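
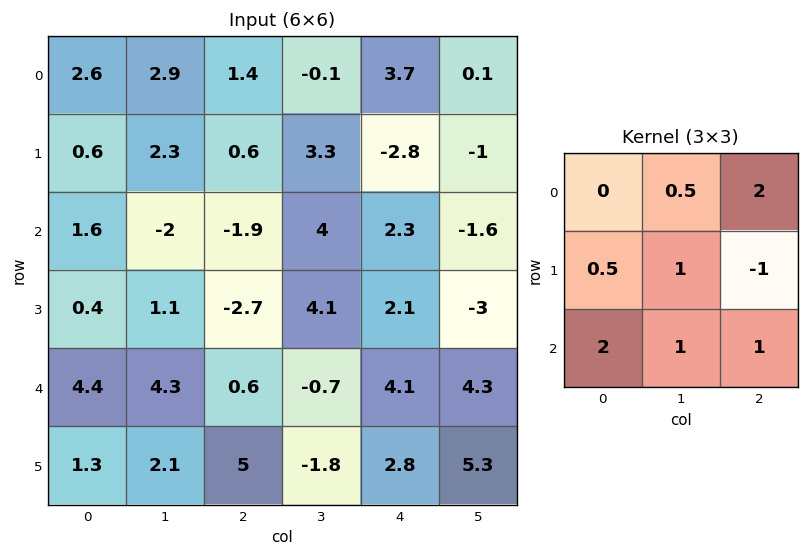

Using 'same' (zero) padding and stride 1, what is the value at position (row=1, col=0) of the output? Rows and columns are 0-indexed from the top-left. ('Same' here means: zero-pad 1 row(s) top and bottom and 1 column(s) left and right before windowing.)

The receptive field on the zero-padded input at this output position is [0 2.6 2.9 / 0 0.6 2.3 / 0 1.6 -2]. Elementwise product with the kernel and sum: 2.6·0.5 + 2.9·2 + 0·0.5 + 0.6·1 + 2.3·-1 + 0·2 + 1.6·1 + -2·1.

5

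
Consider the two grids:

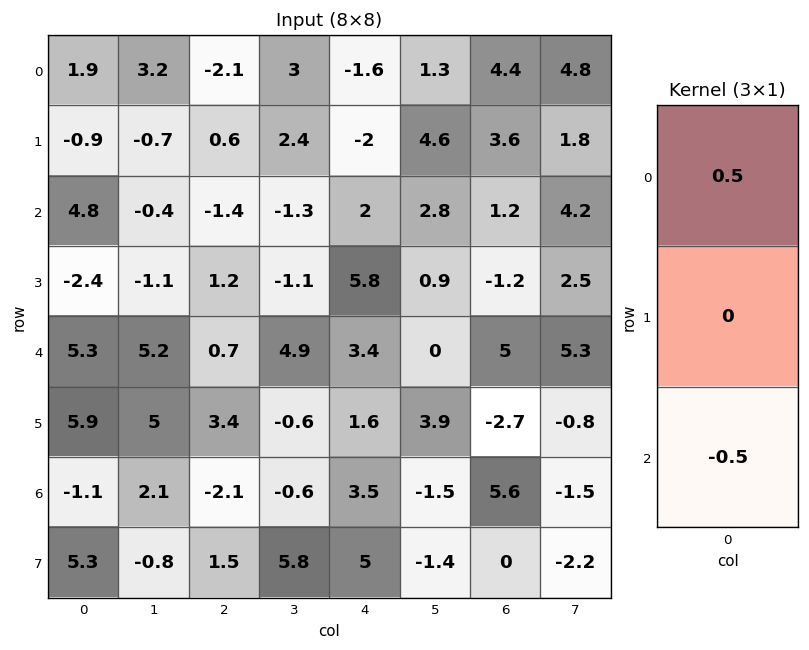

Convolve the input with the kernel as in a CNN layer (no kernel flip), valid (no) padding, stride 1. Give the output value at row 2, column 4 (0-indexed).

-0.7

The receptive field on the input at this output position is [2 / 5.8 / 3.4]. Elementwise product with the kernel and sum: 2·0.5 + 3.4·-0.5.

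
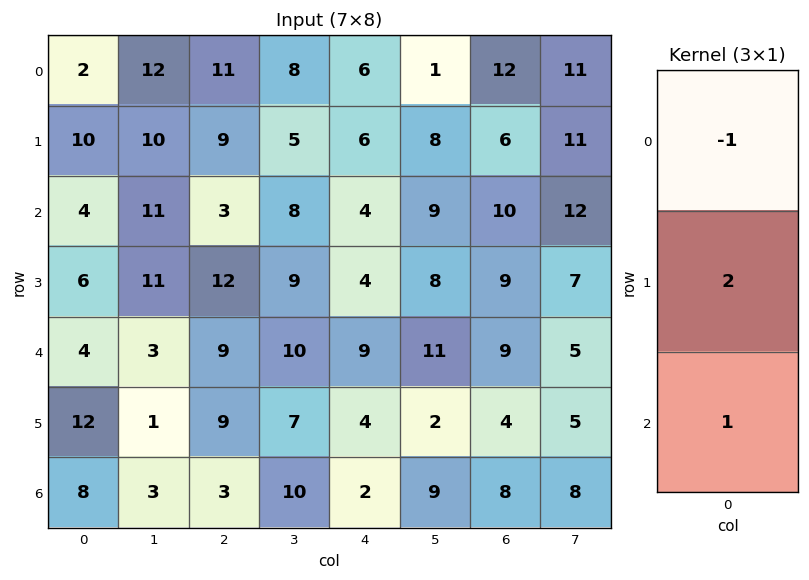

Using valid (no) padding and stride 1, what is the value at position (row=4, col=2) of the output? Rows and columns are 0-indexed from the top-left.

12

The receptive field on the input at this output position is [9 / 9 / 3]. Elementwise product with the kernel and sum: 9·-1 + 9·2 + 3·1.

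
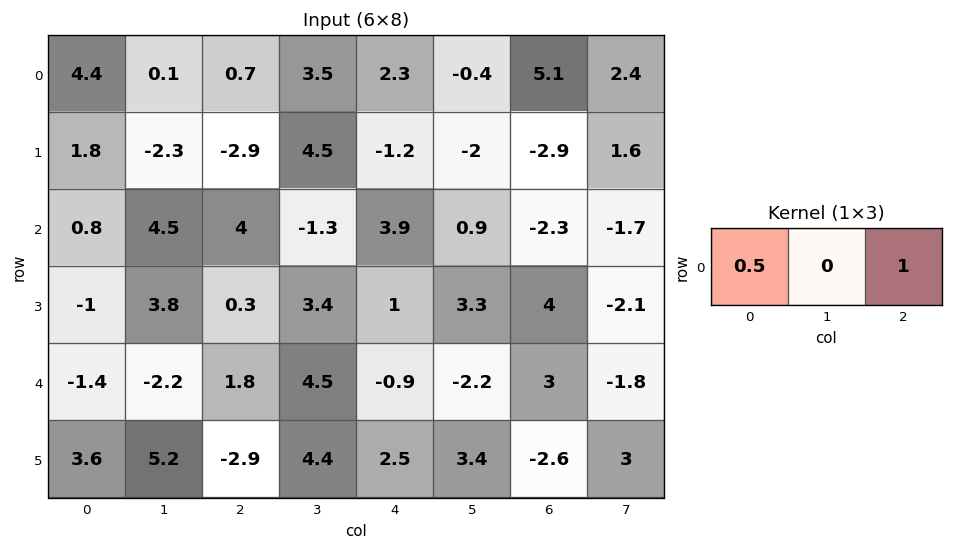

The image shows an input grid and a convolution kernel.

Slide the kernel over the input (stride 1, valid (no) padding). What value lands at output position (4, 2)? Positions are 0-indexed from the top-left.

The receptive field on the input at this output position is [1.8 4.5 -0.9]. Elementwise product with the kernel and sum: 1.8·0.5 + -0.9·1.

0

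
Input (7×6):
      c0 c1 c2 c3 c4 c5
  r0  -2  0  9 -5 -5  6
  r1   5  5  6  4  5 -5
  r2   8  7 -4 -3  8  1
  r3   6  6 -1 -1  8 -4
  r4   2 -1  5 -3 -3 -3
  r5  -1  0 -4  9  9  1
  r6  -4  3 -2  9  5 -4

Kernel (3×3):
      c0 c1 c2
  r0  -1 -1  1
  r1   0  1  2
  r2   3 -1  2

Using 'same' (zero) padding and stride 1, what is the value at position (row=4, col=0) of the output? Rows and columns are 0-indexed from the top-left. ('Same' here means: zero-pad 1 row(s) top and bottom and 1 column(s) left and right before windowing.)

The receptive field on the zero-padded input at this output position is [0 6 6 / 0 2 -1 / 0 -1 0]. Elementwise product with the kernel and sum: 0·-1 + 6·-1 + 6·1 + 2·1 + -1·2 + 0·3 + -1·-1 + 0·2.

1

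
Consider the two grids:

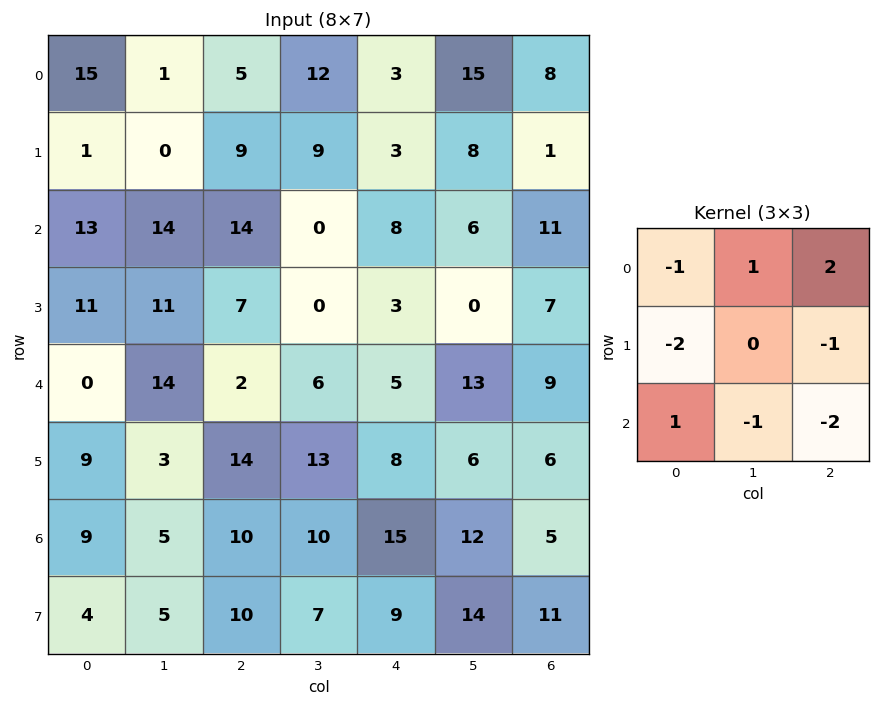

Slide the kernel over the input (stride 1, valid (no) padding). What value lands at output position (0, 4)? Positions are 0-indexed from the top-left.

1

The receptive field on the input at this output position is [3 15 8 / 3 8 1 / 8 6 11]. Elementwise product with the kernel and sum: 3·-1 + 15·1 + 8·2 + 3·-2 + 1·-1 + 8·1 + 6·-1 + 11·-2.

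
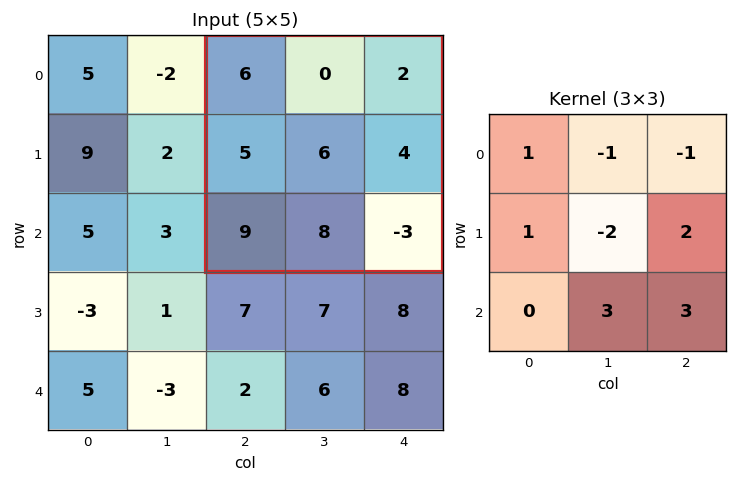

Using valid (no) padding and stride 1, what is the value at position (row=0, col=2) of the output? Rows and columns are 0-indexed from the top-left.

The receptive field on the input at this output position is [6 0 2 / 5 6 4 / 9 8 -3]. Elementwise product with the kernel and sum: 6·1 + 0·-1 + 2·-1 + 5·1 + 6·-2 + 4·2 + 8·3 + -3·3.

20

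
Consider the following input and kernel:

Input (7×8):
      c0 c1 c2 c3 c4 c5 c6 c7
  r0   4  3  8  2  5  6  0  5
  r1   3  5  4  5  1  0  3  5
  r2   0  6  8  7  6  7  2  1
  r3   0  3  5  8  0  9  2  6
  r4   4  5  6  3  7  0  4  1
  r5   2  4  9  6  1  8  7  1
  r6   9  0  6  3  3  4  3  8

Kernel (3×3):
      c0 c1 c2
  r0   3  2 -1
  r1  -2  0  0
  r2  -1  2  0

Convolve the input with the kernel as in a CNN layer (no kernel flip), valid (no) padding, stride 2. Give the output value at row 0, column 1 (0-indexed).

The receptive field on the input at this output position is [8 2 5 / 4 5 1 / 8 7 6]. Elementwise product with the kernel and sum: 8·3 + 2·2 + 5·-1 + 4·-2 + 8·-1 + 7·2.

21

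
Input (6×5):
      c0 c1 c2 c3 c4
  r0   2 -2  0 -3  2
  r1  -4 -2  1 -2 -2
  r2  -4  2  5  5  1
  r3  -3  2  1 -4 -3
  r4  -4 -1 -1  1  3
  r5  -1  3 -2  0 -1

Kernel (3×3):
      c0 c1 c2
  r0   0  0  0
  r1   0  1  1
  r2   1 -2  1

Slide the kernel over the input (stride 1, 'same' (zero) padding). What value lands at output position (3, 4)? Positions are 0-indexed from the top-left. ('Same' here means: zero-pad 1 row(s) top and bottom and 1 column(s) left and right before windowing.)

The receptive field on the zero-padded input at this output position is [5 1 0 / -4 -3 0 / 1 3 0]. Elementwise product with the kernel and sum: -3·1 + 0·1 + 1·1 + 3·-2 + 0·1.

-8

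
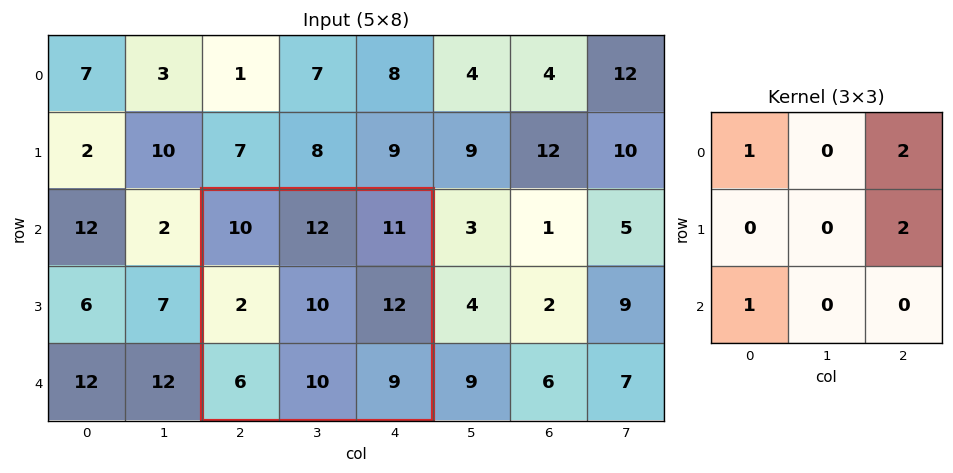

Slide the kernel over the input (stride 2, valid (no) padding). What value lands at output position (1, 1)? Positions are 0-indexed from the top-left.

The receptive field on the input at this output position is [10 12 11 / 2 10 12 / 6 10 9]. Elementwise product with the kernel and sum: 10·1 + 11·2 + 12·2 + 6·1.

62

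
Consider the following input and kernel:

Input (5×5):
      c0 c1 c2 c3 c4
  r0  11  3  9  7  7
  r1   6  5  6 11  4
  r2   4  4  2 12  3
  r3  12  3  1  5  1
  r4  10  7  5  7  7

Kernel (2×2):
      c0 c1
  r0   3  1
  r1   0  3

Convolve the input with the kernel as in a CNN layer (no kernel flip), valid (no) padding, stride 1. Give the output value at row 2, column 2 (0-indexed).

The receptive field on the input at this output position is [2 12 / 1 5]. Elementwise product with the kernel and sum: 2·3 + 12·1 + 5·3.

33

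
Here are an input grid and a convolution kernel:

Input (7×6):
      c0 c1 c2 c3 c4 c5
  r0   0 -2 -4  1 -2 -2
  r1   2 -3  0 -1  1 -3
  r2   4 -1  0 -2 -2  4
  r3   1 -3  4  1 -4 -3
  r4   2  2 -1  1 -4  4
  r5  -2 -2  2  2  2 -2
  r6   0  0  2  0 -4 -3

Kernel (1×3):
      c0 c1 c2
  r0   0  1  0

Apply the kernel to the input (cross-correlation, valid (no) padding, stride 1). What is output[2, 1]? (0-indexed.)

The receptive field on the input at this output position is [-1 0 -2]. Elementwise product with the kernel and sum: 0·1.

0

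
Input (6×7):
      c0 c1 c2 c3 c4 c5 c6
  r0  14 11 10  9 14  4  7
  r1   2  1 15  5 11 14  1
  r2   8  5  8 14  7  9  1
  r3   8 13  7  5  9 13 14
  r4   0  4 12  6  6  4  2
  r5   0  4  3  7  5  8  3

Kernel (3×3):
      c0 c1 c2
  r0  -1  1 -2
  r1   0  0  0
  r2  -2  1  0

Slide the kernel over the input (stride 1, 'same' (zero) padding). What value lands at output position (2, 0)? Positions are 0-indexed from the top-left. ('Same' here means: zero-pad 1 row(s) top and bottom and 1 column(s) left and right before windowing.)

8

The receptive field on the zero-padded input at this output position is [0 2 1 / 0 8 5 / 0 8 13]. Elementwise product with the kernel and sum: 0·-1 + 2·1 + 1·-2 + 0·-2 + 8·1.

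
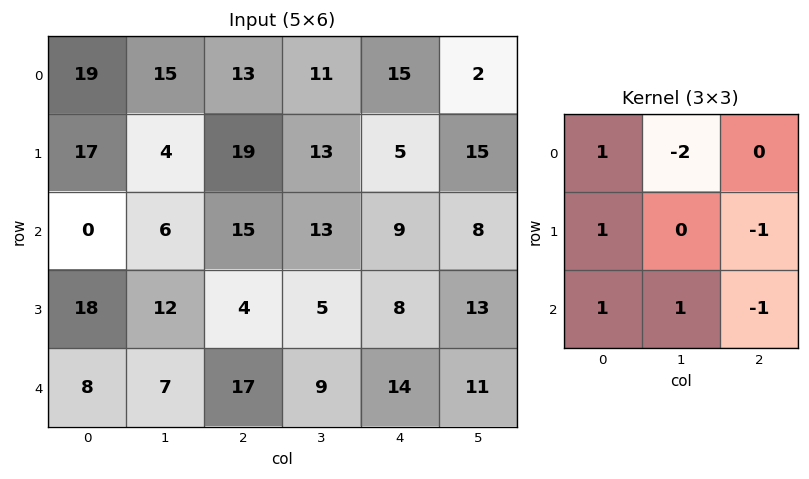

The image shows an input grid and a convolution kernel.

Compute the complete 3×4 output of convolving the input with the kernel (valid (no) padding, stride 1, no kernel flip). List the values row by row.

-22 -12 24 -7
20 -30 0 8
0 -2 -3 -1

Output[0,0]: The receptive field on the input at this output position is [19 15 13 / 17 4 19 / 0 6 15]. Elementwise product with the kernel and sum: 19·1 + 15·-2 + 17·1 + 19·-1 + 0·1 + 6·1 + 15·-1.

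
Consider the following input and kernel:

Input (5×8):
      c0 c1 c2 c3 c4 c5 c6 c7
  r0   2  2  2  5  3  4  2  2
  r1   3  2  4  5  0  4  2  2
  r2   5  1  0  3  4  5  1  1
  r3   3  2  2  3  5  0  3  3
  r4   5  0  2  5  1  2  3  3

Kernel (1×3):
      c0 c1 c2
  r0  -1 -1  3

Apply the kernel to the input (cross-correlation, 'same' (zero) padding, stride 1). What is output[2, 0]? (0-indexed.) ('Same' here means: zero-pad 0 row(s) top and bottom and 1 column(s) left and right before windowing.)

The receptive field on the zero-padded input at this output position is [0 5 1]. Elementwise product with the kernel and sum: 0·-1 + 5·-1 + 1·3.

-2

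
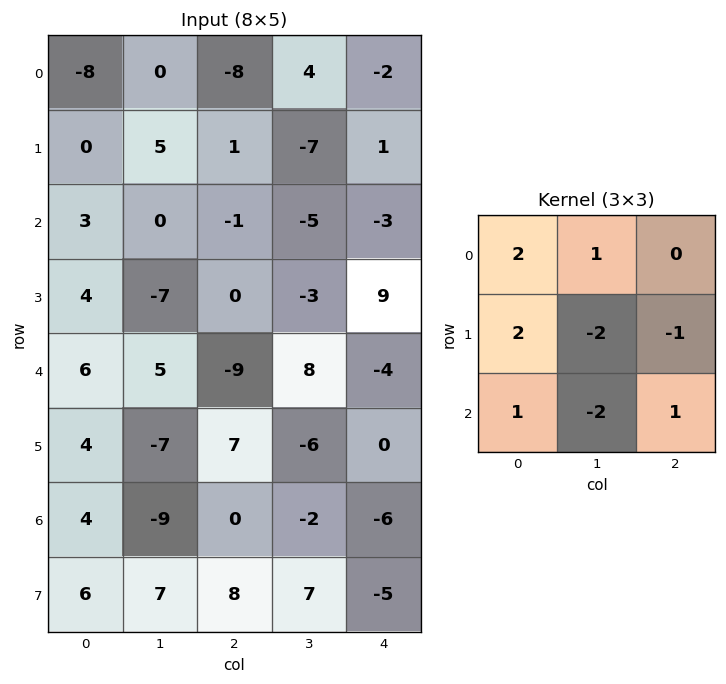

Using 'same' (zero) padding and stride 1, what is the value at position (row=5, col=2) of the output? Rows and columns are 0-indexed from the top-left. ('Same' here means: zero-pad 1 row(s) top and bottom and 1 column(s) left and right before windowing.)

The receptive field on the zero-padded input at this output position is [5 -9 8 / -7 7 -6 / -9 0 -2]. Elementwise product with the kernel and sum: 5·2 + -9·1 + -7·2 + 7·-2 + -6·-1 + -9·1 + 0·-2 + -2·1.

-32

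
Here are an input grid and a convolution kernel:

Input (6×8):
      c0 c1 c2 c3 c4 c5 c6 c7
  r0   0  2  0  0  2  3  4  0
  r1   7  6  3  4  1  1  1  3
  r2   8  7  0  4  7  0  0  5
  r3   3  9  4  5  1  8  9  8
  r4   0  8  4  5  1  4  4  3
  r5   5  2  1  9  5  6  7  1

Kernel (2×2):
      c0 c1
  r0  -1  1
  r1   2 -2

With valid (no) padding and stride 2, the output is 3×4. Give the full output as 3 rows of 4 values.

Output[0,0]: The receptive field on the input at this output position is [0 2 / 7 6]. Elementwise product with the kernel and sum: 0·-1 + 2·1 + 7·2 + 6·-2.

4 -2 1 -8
-13 2 -21 7
14 -15 1 11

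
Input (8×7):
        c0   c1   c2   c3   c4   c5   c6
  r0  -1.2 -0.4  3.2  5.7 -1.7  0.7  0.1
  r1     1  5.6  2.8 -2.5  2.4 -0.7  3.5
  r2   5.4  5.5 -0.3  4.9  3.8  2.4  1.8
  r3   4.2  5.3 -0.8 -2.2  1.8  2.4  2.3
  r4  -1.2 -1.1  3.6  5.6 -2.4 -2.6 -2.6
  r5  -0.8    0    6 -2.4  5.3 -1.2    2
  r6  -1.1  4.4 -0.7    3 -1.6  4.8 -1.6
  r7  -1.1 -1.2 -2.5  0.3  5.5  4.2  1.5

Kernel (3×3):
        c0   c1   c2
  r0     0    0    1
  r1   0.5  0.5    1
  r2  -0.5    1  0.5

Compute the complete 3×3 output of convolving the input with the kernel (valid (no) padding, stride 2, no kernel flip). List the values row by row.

11.95 7.8 5.85
4.95 6.7 3.5
13.8 7.25 6.25

Output[0,0]: The receptive field on the input at this output position is [-1.2 -0.4 3.2 / 1 5.6 2.8 / 5.4 5.5 -0.3]. Elementwise product with the kernel and sum: 3.2·1 + 1·0.5 + 5.6·0.5 + 2.8·1 + 5.4·-0.5 + 5.5·1 + -0.3·0.5.
Output[0,1]: The receptive field on the input at this output position is [3.2 5.7 -1.7 / 2.8 -2.5 2.4 / -0.3 4.9 3.8]. Elementwise product with the kernel and sum: -1.7·1 + 2.8·0.5 + -2.5·0.5 + 2.4·1 + -0.3·-0.5 + 4.9·1 + 3.8·0.5.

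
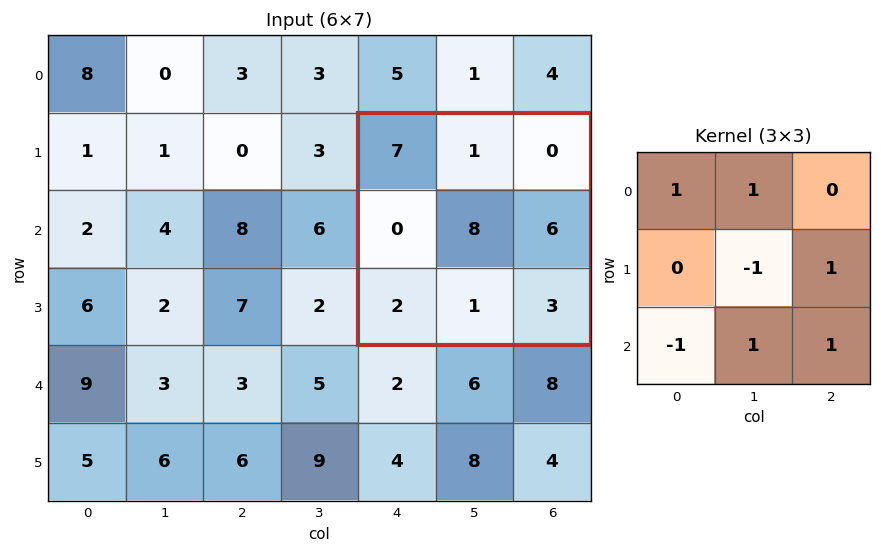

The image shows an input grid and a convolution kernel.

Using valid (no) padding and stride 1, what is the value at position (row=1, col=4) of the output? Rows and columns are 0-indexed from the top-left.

8

The receptive field on the input at this output position is [7 1 0 / 0 8 6 / 2 1 3]. Elementwise product with the kernel and sum: 7·1 + 1·1 + 8·-1 + 6·1 + 2·-1 + 1·1 + 3·1.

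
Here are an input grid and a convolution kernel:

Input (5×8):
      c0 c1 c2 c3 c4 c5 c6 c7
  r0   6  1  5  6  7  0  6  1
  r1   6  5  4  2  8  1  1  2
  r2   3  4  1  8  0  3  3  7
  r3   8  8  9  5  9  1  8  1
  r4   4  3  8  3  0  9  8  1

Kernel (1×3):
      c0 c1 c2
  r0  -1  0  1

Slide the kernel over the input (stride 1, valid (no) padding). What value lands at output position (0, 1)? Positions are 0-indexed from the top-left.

5

The receptive field on the input at this output position is [1 5 6]. Elementwise product with the kernel and sum: 1·-1 + 6·1.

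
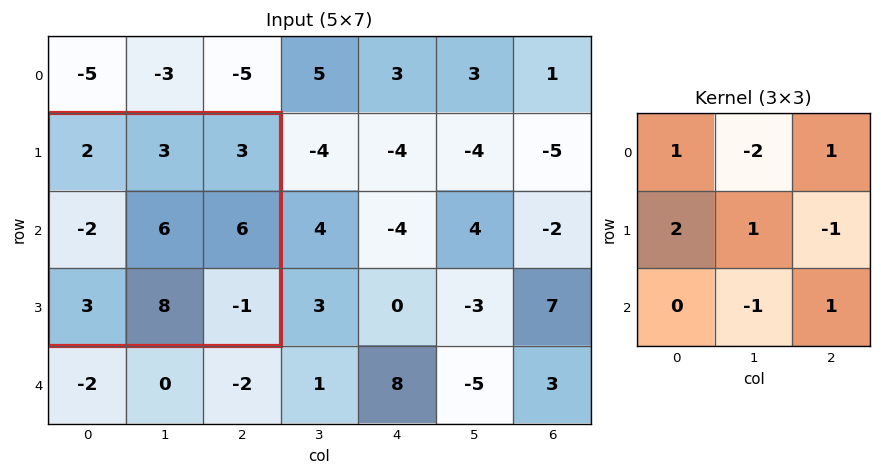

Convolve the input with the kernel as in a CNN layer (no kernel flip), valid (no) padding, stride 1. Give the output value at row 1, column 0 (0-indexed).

-14

The receptive field on the input at this output position is [2 3 3 / -2 6 6 / 3 8 -1]. Elementwise product with the kernel and sum: 2·1 + 3·-2 + 3·1 + -2·2 + 6·1 + 6·-1 + 8·-1 + -1·1.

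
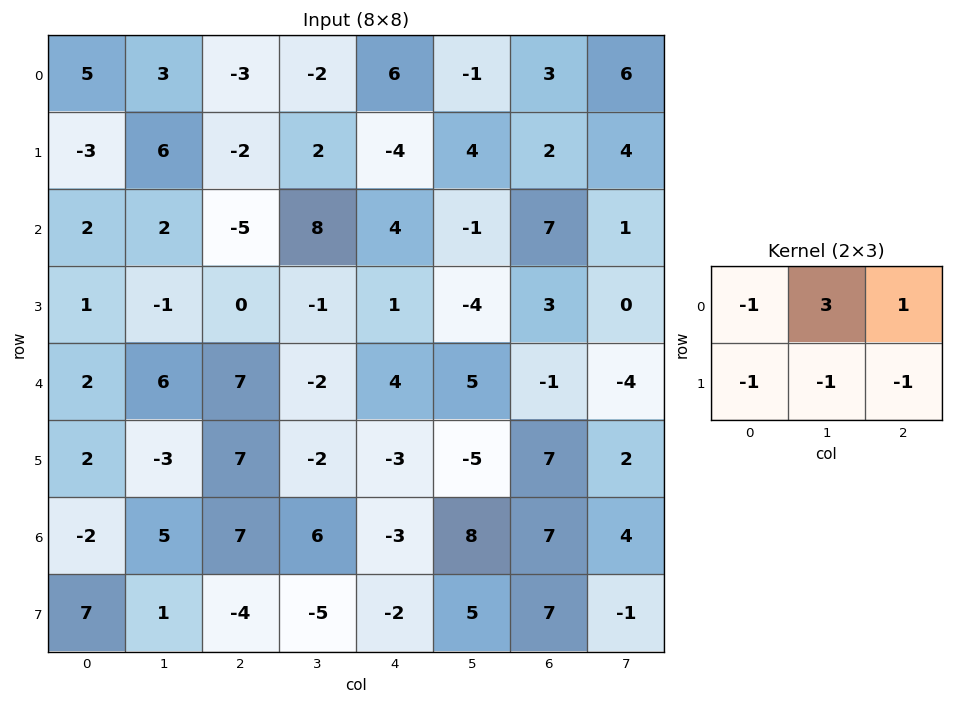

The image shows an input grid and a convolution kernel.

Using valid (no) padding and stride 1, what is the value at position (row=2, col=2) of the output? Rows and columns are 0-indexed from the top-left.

The receptive field on the input at this output position is [-5 8 4 / 0 -1 1]. Elementwise product with the kernel and sum: -5·-1 + 8·3 + 4·1 + 0·-1 + -1·-1 + 1·-1.

33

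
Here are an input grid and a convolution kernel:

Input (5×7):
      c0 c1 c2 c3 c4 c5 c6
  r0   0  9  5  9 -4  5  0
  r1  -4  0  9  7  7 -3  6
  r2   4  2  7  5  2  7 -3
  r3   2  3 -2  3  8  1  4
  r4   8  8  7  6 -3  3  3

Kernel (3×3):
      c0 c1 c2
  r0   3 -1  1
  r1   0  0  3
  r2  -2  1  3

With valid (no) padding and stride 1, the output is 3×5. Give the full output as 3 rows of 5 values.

38 70 20 40 -5
11 14 64 37 18
24 22 25 17 26

Output[0,0]: The receptive field on the input at this output position is [0 9 5 / -4 0 9 / 4 2 7]. Elementwise product with the kernel and sum: 0·3 + 9·-1 + 5·1 + 9·3 + 4·-2 + 2·1 + 7·3.
Output[0,1]: The receptive field on the input at this output position is [9 5 9 / 0 9 7 / 2 7 5]. Elementwise product with the kernel and sum: 9·3 + 5·-1 + 9·1 + 7·3 + 2·-2 + 7·1 + 5·3.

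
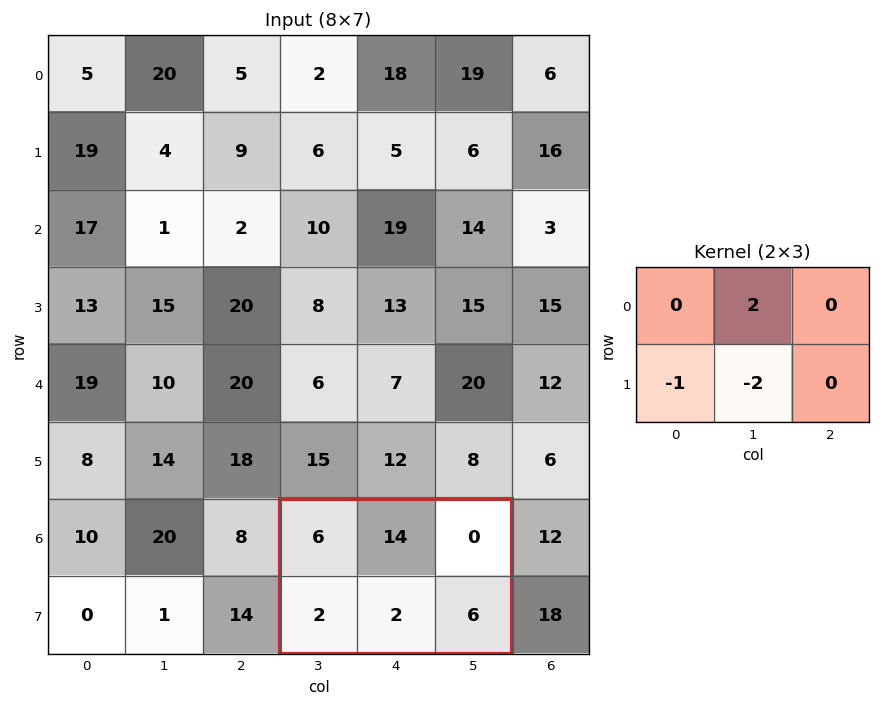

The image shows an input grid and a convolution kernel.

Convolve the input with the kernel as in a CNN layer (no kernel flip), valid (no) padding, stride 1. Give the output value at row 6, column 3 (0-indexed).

The receptive field on the input at this output position is [6 14 0 / 2 2 6]. Elementwise product with the kernel and sum: 14·2 + 2·-1 + 2·-2.

22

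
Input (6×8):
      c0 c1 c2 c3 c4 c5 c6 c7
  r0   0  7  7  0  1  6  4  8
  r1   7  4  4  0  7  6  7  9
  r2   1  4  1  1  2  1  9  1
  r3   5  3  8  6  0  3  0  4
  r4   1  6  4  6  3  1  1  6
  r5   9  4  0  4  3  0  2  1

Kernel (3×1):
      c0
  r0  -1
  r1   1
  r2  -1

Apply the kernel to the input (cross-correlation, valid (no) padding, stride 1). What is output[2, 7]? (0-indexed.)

-3

The receptive field on the input at this output position is [1 / 4 / 6]. Elementwise product with the kernel and sum: 1·-1 + 4·1 + 6·-1.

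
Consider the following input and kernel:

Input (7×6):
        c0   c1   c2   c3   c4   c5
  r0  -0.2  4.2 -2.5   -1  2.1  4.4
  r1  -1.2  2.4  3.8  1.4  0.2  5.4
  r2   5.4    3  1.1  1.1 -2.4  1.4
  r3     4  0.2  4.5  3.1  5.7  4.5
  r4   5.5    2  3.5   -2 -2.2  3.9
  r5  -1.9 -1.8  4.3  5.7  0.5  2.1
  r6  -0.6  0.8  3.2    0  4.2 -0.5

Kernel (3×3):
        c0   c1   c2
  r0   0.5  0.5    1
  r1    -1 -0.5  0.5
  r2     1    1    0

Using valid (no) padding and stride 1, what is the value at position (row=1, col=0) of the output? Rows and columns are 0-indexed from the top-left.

2.25

The receptive field on the input at this output position is [-1.2 2.4 3.8 / 5.4 3 1.1 / 4 0.2 4.5]. Elementwise product with the kernel and sum: -1.2·0.5 + 2.4·0.5 + 3.8·1 + 5.4·-1 + 3·-0.5 + 1.1·0.5 + 4·1 + 0.2·1.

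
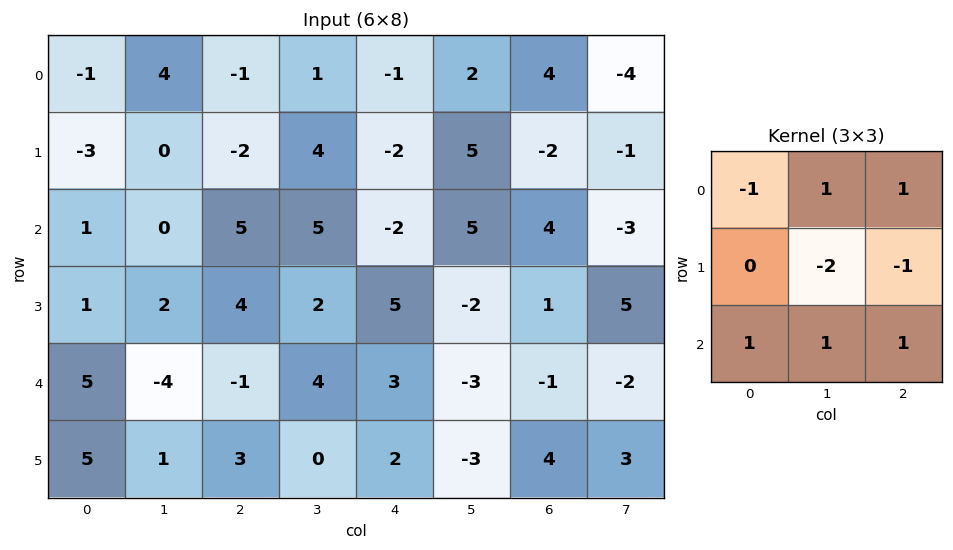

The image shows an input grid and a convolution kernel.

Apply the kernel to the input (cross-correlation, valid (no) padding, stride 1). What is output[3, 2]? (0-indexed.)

The receptive field on the input at this output position is [4 2 5 / -1 4 3 / 3 0 2]. Elementwise product with the kernel and sum: 4·-1 + 2·1 + 5·1 + 4·-2 + 3·-1 + 3·1 + 0·1 + 2·1.

-3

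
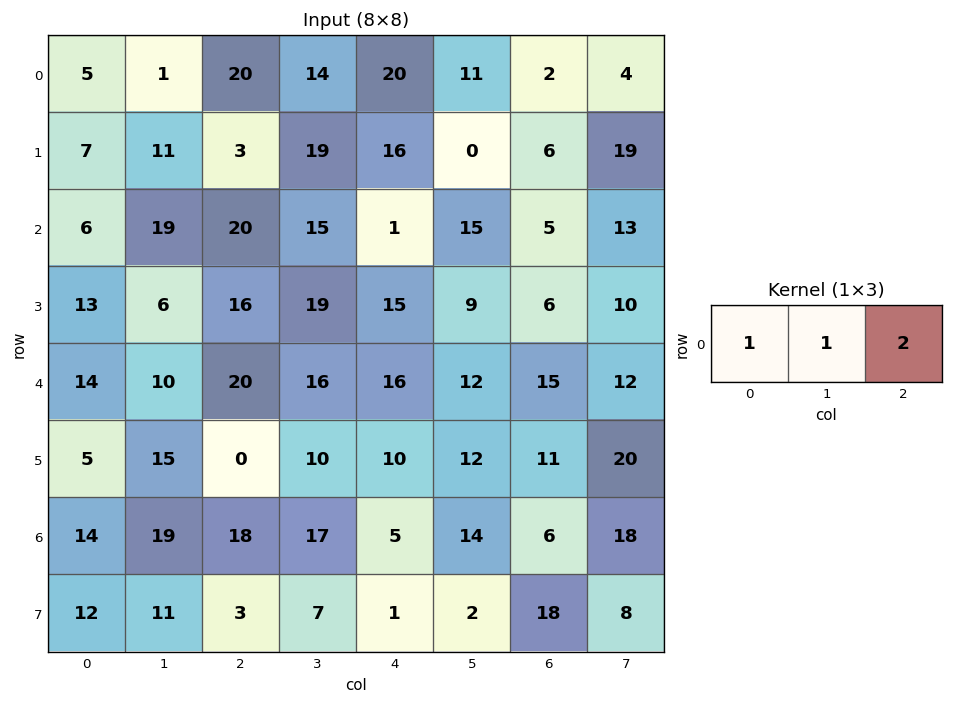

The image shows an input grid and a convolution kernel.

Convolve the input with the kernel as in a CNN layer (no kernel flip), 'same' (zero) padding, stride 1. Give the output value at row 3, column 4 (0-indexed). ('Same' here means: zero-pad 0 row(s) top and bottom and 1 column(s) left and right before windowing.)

The receptive field on the zero-padded input at this output position is [19 15 9]. Elementwise product with the kernel and sum: 19·1 + 15·1 + 9·2.

52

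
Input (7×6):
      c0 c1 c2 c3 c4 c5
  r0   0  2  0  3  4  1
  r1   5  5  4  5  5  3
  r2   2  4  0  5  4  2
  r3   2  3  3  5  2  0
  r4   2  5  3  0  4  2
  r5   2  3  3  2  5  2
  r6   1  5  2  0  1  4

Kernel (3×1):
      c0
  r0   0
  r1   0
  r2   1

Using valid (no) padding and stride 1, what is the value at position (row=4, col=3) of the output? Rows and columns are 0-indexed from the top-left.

0

The receptive field on the input at this output position is [0 / 2 / 0]. Elementwise product with the kernel and sum: 0·1.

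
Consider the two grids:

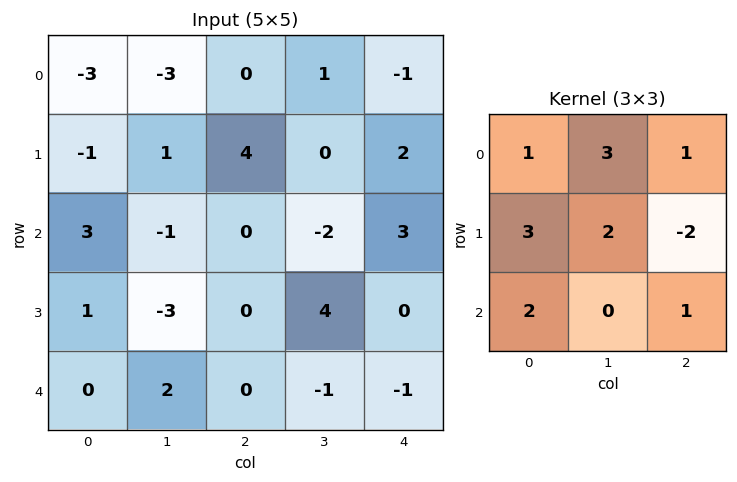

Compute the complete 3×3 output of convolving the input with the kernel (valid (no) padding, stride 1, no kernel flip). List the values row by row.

-15 5 13
15 12 -4
-3 -17 4

Output[0,0]: The receptive field on the input at this output position is [-3 -3 0 / -1 1 4 / 3 -1 0]. Elementwise product with the kernel and sum: -3·1 + -3·3 + 0·1 + -1·3 + 1·2 + 4·-2 + 3·2 + 0·1.
Output[0,1]: The receptive field on the input at this output position is [-3 0 1 / 1 4 0 / -1 0 -2]. Elementwise product with the kernel and sum: -3·1 + 0·3 + 1·1 + 1·3 + 4·2 + 0·-2 + -1·2 + -2·1.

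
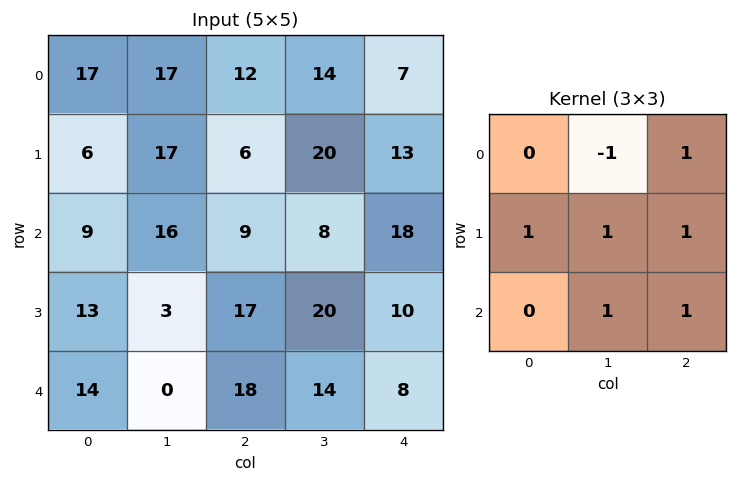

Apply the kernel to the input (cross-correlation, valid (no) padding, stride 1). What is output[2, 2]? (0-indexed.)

79

The receptive field on the input at this output position is [9 8 18 / 17 20 10 / 18 14 8]. Elementwise product with the kernel and sum: 8·-1 + 18·1 + 17·1 + 20·1 + 10·1 + 14·1 + 8·1.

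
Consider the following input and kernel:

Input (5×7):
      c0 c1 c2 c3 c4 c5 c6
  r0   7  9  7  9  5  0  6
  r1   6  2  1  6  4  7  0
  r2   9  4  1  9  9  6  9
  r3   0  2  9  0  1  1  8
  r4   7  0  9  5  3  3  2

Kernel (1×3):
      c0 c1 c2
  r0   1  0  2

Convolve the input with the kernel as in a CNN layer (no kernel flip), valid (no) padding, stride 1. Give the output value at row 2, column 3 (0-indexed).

21

The receptive field on the input at this output position is [9 9 6]. Elementwise product with the kernel and sum: 9·1 + 6·2.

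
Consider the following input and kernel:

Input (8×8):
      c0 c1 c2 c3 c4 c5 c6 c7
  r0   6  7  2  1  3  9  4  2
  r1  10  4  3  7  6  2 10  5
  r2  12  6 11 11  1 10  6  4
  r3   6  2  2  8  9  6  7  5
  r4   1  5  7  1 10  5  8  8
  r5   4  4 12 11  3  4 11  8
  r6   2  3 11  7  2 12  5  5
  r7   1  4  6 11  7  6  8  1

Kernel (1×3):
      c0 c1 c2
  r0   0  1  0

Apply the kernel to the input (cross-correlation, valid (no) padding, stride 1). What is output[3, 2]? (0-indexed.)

8

The receptive field on the input at this output position is [2 8 9]. Elementwise product with the kernel and sum: 8·1.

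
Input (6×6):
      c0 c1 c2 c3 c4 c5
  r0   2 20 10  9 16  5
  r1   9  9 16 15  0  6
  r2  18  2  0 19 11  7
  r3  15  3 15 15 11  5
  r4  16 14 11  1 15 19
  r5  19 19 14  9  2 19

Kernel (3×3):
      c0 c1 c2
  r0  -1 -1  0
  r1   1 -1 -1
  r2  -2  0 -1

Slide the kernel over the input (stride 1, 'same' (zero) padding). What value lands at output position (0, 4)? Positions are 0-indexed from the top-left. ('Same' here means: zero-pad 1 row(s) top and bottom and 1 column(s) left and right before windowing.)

The receptive field on the zero-padded input at this output position is [0 0 0 / 9 16 5 / 15 0 6]. Elementwise product with the kernel and sum: 0·-1 + 0·-1 + 9·1 + 16·-1 + 5·-1 + 15·-2 + 6·-1.

-48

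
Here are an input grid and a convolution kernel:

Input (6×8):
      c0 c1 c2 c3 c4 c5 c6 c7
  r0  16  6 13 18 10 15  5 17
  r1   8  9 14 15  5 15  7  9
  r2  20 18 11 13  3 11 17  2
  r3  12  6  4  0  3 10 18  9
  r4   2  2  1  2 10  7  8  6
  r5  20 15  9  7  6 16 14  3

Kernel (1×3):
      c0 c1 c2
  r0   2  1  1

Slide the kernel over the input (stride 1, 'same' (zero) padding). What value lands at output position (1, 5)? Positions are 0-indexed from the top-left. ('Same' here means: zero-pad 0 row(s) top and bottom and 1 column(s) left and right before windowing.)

The receptive field on the zero-padded input at this output position is [5 15 7]. Elementwise product with the kernel and sum: 5·2 + 15·1 + 7·1.

32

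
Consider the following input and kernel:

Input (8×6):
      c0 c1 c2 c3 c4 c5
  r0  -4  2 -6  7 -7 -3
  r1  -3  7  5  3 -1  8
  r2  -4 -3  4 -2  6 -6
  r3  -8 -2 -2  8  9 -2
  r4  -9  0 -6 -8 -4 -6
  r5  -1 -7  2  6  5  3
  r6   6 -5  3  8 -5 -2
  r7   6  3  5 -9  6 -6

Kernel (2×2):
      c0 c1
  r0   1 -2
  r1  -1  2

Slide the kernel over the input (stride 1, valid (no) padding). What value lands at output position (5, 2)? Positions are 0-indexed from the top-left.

The receptive field on the input at this output position is [2 6 / 3 8]. Elementwise product with the kernel and sum: 2·1 + 6·-2 + 3·-1 + 8·2.

3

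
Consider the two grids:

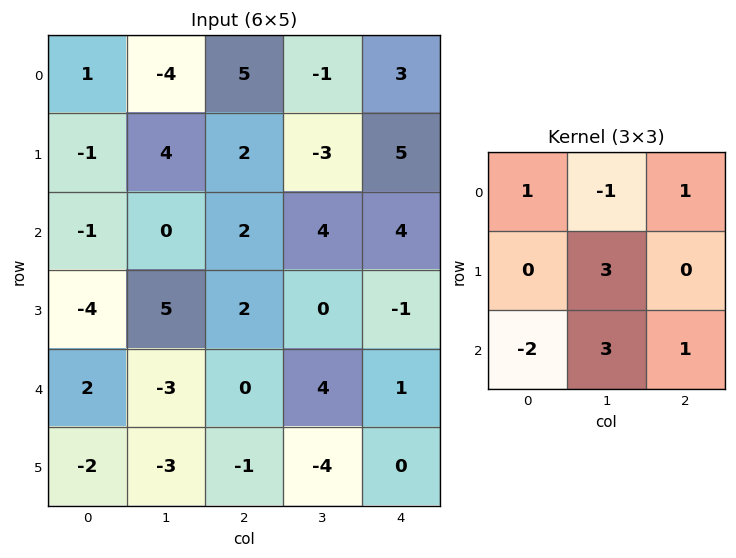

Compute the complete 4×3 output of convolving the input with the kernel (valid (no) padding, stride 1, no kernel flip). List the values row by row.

Output[0,0]: The receptive field on the input at this output position is [1 -4 5 / -1 4 2 / -1 0 2]. Elementwise product with the kernel and sum: 1·1 + -4·-1 + 5·1 + 4·3 + -1·-2 + 0·3 + 2·1.

26 6 12
22 1 17
3 18 15
-22 2 3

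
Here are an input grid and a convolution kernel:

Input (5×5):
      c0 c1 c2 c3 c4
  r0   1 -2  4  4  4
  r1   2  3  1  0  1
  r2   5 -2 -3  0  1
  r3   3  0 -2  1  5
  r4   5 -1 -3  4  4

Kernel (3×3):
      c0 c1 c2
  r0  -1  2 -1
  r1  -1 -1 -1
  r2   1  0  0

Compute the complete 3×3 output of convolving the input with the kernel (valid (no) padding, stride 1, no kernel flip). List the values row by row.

Output[0,0]: The receptive field on the input at this output position is [1 -2 4 / 2 3 1 / 5 -2 -3]. Elementwise product with the kernel and sum: 1·-1 + -2·2 + 4·-1 + 2·-1 + 3·-1 + 1·-1 + 5·1.
Output[0,1]: The receptive field on the input at this output position is [-2 4 4 / 3 1 0 / -2 -3 0]. Elementwise product with the kernel and sum: -2·-1 + 4·2 + 4·-1 + 3·-1 + 1·-1 + 0·-1 + -2·1.

-10 0 -5
6 4 -2
-2 -4 -5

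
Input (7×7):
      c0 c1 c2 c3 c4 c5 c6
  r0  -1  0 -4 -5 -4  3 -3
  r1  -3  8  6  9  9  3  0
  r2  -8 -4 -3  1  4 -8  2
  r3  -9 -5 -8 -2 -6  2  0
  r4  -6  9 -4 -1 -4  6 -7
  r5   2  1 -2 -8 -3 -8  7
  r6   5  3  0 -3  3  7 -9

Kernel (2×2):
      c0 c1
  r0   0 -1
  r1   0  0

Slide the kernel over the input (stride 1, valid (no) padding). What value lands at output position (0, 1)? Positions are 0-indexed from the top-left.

The receptive field on the input at this output position is [0 -4 / 8 6]. Elementwise product with the kernel and sum: -4·-1.

4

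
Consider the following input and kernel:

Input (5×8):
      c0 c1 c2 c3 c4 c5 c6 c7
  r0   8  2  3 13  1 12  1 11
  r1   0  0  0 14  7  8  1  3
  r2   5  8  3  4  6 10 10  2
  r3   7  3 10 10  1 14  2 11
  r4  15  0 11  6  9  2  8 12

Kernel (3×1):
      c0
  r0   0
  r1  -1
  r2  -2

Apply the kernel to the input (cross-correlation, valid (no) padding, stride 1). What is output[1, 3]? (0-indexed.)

-24

The receptive field on the input at this output position is [14 / 4 / 10]. Elementwise product with the kernel and sum: 4·-1 + 10·-2.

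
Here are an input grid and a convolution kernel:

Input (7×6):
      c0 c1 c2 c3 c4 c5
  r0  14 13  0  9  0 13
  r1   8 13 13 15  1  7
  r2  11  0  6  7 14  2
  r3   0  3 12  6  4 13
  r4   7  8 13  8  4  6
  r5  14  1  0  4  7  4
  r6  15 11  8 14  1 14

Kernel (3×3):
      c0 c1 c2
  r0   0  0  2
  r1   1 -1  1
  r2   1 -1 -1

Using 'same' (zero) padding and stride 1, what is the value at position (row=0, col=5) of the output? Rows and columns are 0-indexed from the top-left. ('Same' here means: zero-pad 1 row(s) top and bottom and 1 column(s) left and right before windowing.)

The receptive field on the zero-padded input at this output position is [0 0 0 / 0 13 0 / 1 7 0]. Elementwise product with the kernel and sum: 0·2 + 0·1 + 13·-1 + 0·1 + 1·1 + 7·-1 + 0·-1.

-19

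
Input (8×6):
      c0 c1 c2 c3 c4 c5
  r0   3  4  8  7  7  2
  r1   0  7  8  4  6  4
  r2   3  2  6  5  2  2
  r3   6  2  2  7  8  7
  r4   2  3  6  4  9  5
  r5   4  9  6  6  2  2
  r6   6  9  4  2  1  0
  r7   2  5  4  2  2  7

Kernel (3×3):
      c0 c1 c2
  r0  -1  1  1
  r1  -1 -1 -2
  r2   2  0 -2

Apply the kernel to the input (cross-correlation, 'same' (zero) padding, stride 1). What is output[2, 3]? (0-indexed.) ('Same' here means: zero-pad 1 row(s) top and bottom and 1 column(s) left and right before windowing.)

-25

The receptive field on the zero-padded input at this output position is [8 4 6 / 6 5 2 / 2 7 8]. Elementwise product with the kernel and sum: 8·-1 + 4·1 + 6·1 + 6·-1 + 5·-1 + 2·-2 + 2·2 + 8·-2.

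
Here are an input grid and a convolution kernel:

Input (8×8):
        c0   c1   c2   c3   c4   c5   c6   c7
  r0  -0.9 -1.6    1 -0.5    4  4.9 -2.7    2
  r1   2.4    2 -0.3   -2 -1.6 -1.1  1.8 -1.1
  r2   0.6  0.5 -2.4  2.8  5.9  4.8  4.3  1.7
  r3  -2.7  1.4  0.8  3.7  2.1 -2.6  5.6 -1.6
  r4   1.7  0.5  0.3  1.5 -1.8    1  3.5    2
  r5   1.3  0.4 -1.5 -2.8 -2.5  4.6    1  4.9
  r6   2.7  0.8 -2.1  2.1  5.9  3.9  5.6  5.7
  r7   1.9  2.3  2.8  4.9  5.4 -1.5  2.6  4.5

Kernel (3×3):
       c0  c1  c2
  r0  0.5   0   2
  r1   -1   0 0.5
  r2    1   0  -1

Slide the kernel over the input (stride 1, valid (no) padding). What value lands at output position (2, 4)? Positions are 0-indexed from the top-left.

6.95

The receptive field on the input at this output position is [5.9 4.8 4.3 / 2.1 -2.6 5.6 / -1.8 1 3.5]. Elementwise product with the kernel and sum: 5.9·0.5 + 4.3·2 + 2.1·-1 + 5.6·0.5 + -1.8·1 + 3.5·-1.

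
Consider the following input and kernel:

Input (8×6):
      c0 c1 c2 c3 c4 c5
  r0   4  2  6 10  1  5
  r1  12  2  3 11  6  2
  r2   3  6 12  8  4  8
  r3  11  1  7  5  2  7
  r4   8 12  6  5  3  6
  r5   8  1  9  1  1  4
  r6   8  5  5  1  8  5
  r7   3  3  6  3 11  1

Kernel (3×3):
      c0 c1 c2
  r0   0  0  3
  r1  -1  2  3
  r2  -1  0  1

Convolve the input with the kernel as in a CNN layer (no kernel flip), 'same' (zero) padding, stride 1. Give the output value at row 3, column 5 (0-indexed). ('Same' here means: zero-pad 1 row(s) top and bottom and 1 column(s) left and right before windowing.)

9

The receptive field on the zero-padded input at this output position is [4 8 0 / 2 7 0 / 3 6 0]. Elementwise product with the kernel and sum: 0·3 + 2·-1 + 7·2 + 0·3 + 3·-1 + 0·1.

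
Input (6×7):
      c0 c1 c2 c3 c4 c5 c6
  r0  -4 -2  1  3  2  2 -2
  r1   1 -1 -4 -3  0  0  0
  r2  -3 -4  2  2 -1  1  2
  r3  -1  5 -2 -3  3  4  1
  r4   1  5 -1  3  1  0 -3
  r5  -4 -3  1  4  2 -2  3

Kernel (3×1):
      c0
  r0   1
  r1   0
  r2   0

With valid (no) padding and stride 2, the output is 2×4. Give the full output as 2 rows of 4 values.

Output[0,0]: The receptive field on the input at this output position is [-4 / 1 / -3]. Elementwise product with the kernel and sum: -4·1.
Output[0,1]: The receptive field on the input at this output position is [1 / -4 / 2]. Elementwise product with the kernel and sum: 1·1.

-4 1 2 -2
-3 2 -1 2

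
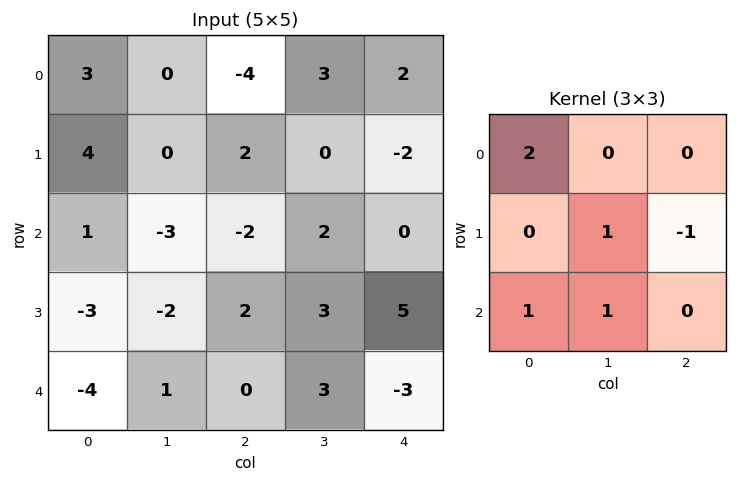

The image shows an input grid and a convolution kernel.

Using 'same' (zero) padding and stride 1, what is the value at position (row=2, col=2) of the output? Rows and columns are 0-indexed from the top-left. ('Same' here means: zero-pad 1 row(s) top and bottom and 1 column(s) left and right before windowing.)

The receptive field on the zero-padded input at this output position is [0 2 0 / -3 -2 2 / -2 2 3]. Elementwise product with the kernel and sum: 0·2 + -2·1 + 2·-1 + -2·1 + 2·1.

-4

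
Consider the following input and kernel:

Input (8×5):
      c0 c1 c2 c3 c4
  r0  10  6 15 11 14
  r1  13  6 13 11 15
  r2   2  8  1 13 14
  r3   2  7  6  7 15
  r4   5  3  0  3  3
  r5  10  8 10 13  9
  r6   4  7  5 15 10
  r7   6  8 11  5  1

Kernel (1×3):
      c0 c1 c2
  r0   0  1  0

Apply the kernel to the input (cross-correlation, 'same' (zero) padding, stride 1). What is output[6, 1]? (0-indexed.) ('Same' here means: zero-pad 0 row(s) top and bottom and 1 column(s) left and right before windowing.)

7

The receptive field on the zero-padded input at this output position is [4 7 5]. Elementwise product with the kernel and sum: 7·1.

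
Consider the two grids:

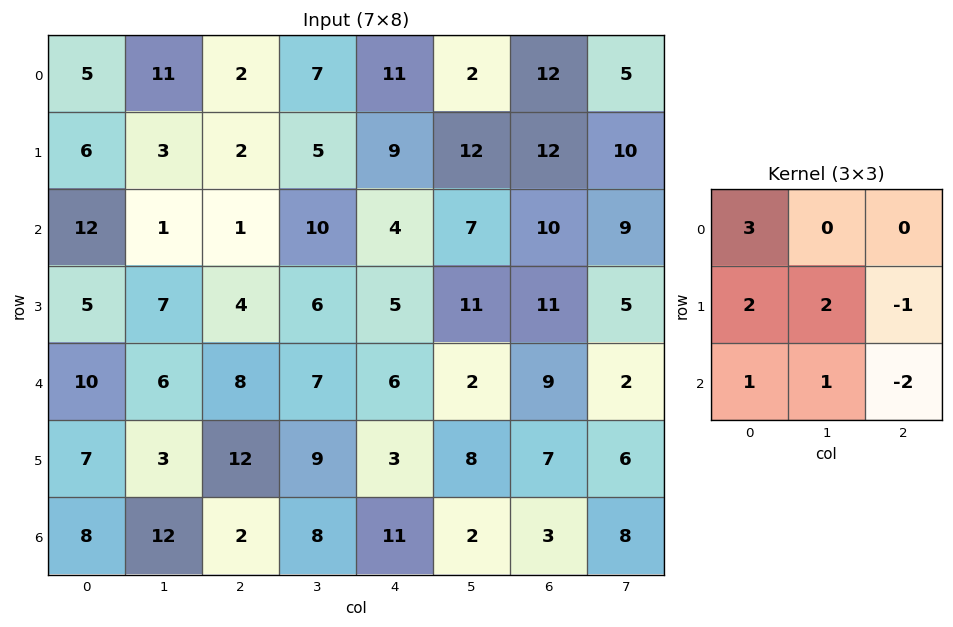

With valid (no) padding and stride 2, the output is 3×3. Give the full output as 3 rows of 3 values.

Output[0,0]: The receptive field on the input at this output position is [5 11 2 / 6 3 2 / 12 1 1]. Elementwise product with the kernel and sum: 5·3 + 6·2 + 3·2 + 2·-1 + 12·1 + 1·1 + 1·-2.

42 14 54
56 21 23
54 51 40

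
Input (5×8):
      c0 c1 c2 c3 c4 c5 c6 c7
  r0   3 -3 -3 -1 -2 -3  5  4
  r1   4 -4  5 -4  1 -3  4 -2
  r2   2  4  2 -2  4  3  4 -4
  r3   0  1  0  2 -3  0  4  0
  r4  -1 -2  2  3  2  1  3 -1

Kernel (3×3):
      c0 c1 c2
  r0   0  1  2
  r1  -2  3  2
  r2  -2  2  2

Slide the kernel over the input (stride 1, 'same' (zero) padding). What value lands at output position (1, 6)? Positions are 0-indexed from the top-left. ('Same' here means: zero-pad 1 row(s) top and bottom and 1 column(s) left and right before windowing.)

21

The receptive field on the zero-padded input at this output position is [-3 5 4 / -3 4 -2 / 3 4 -4]. Elementwise product with the kernel and sum: 5·1 + 4·2 + -3·-2 + 4·3 + -2·2 + 3·-2 + 4·2 + -4·2.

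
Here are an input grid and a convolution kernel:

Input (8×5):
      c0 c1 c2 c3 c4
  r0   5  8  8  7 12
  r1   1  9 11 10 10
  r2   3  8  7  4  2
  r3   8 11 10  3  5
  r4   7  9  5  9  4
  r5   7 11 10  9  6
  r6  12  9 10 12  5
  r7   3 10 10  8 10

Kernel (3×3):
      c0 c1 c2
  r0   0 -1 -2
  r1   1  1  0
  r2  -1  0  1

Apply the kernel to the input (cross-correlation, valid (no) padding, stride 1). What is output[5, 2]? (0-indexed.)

The receptive field on the input at this output position is [10 9 6 / 10 12 5 / 10 8 10]. Elementwise product with the kernel and sum: 9·-1 + 6·-2 + 10·1 + 12·1 + 10·-1 + 10·1.

1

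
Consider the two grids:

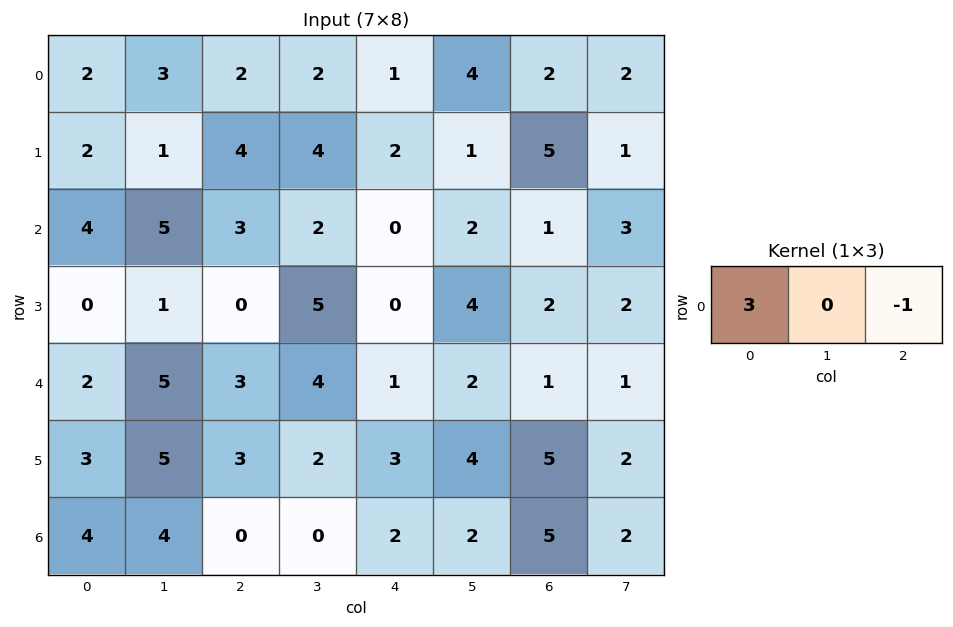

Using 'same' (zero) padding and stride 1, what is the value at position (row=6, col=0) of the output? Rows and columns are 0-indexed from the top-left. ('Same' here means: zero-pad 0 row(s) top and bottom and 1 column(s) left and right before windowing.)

-4

The receptive field on the zero-padded input at this output position is [0 4 4]. Elementwise product with the kernel and sum: 0·3 + 4·-1.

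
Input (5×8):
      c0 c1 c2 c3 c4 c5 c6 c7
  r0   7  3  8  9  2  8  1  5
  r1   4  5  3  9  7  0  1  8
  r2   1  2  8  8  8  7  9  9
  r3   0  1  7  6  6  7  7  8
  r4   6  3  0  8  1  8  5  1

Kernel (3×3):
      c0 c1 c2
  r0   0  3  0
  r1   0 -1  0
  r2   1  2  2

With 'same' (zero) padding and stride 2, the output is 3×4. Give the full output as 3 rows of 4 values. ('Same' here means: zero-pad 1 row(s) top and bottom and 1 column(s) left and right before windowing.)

Output[0,0]: The receptive field on the zero-padded input at this output position is [0 0 0 / 0 7 3 / 0 4 5]. Elementwise product with the kernel and sum: 0·3 + 7·-1 + 0·1 + 4·2 + 5·2.
Output[0,1]: The receptive field on the zero-padded input at this output position is [0 0 0 / 3 8 9 / 5 3 9]. Elementwise product with the kernel and sum: 0·3 + 8·-1 + 5·1 + 3·2 + 9·2.

11 21 21 17
13 28 45 31
-6 21 17 16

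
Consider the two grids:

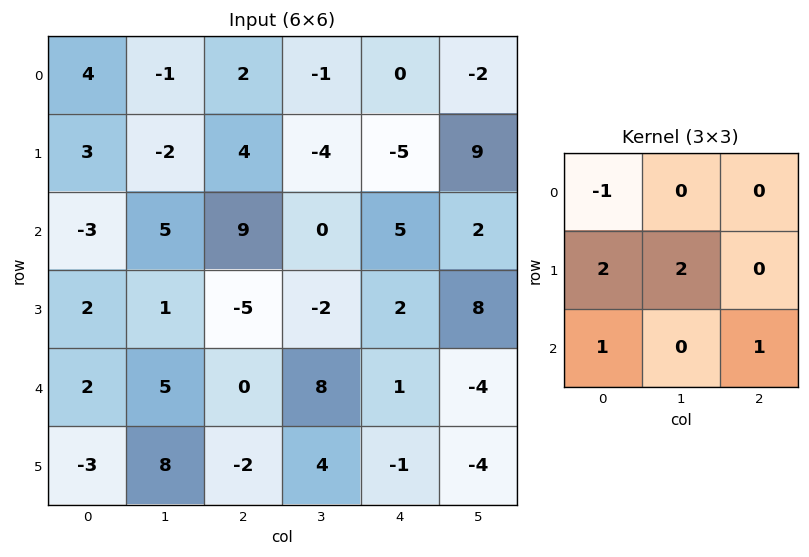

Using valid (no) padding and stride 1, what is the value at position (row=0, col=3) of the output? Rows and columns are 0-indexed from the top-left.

The receptive field on the input at this output position is [-1 0 -2 / -4 -5 9 / 0 5 2]. Elementwise product with the kernel and sum: -1·-1 + -4·2 + -5·2 + 0·1 + 2·1.

-15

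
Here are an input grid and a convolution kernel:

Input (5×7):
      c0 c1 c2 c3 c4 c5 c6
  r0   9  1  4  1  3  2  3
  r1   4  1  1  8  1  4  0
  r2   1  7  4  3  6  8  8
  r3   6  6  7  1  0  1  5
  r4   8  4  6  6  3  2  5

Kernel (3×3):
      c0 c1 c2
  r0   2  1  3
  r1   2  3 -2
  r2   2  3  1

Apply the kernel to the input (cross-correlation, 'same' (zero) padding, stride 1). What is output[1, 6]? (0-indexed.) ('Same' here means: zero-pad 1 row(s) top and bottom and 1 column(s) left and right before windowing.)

The receptive field on the zero-padded input at this output position is [2 3 0 / 4 0 0 / 8 8 0]. Elementwise product with the kernel and sum: 2·2 + 3·1 + 0·3 + 4·2 + 0·3 + 0·-2 + 8·2 + 8·3 + 0·1.

55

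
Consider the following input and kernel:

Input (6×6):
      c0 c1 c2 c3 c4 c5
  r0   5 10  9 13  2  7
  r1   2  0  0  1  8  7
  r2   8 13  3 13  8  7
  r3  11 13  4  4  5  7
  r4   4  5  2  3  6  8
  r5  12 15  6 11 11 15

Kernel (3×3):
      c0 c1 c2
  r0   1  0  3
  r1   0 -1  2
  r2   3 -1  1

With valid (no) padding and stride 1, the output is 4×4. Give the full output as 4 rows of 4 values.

Output[0,0]: The receptive field on the input at this output position is [5 10 9 / 2 0 0 / 8 13 3]. Elementwise product with the kernel and sum: 5·1 + 9·3 + 0·-1 + 0·2 + 8·3 + 13·-1 + 3·1.
Output[0,1]: The receptive field on the input at this output position is [10 9 13 / 0 0 1 / 13 3 13]. Elementwise product with the kernel and sum: 10·1 + 13·3 + 0·-1 + 1·2 + 13·3 + 3·-1 + 13·1.

46 100 34 78
19 65 40 42
21 72 42 54
49 79 46 72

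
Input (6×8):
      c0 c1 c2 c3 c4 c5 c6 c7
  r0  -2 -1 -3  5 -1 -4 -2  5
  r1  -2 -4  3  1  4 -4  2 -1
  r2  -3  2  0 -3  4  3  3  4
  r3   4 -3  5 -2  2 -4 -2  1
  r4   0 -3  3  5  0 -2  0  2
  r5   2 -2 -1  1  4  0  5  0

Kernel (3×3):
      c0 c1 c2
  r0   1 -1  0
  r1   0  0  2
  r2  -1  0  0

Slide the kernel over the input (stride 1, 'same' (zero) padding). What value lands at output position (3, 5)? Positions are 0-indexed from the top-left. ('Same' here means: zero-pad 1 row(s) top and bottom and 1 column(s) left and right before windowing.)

-3

The receptive field on the zero-padded input at this output position is [4 3 3 / 2 -4 -2 / 0 -2 0]. Elementwise product with the kernel and sum: 4·1 + 3·-1 + -2·2 + 0·-1.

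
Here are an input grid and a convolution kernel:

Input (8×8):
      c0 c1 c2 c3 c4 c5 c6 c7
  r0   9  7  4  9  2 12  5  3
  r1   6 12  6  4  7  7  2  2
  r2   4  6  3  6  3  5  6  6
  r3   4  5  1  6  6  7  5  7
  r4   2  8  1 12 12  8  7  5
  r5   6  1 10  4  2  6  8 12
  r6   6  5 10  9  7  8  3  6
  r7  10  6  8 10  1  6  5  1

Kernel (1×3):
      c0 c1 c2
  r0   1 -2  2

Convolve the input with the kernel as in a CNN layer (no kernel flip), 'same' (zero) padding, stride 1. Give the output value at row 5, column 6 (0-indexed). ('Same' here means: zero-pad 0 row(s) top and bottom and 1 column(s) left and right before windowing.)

The receptive field on the zero-padded input at this output position is [6 8 12]. Elementwise product with the kernel and sum: 6·1 + 8·-2 + 12·2.

14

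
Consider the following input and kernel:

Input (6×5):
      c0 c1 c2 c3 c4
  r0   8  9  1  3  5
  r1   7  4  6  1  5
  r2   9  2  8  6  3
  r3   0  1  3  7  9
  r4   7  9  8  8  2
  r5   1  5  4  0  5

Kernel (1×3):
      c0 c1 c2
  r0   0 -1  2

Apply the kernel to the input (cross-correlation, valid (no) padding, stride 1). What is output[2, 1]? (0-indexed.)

4

The receptive field on the input at this output position is [2 8 6]. Elementwise product with the kernel and sum: 8·-1 + 6·2.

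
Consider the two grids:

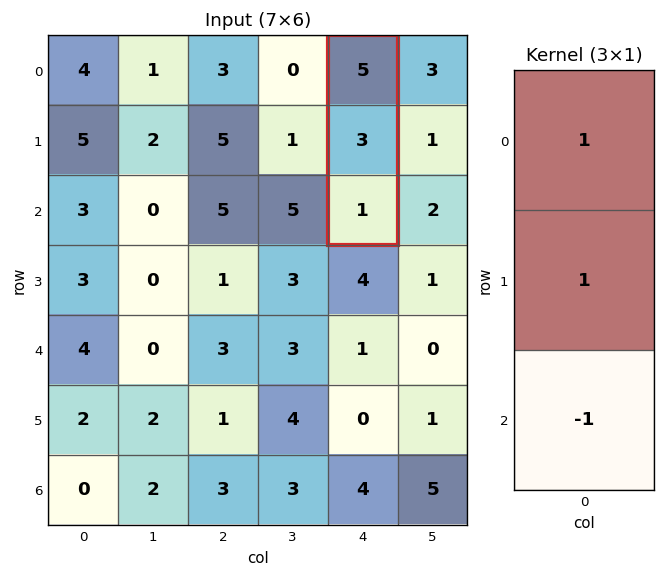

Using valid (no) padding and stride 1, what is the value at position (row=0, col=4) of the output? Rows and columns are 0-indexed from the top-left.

The receptive field on the input at this output position is [5 / 3 / 1]. Elementwise product with the kernel and sum: 5·1 + 3·1 + 1·-1.

7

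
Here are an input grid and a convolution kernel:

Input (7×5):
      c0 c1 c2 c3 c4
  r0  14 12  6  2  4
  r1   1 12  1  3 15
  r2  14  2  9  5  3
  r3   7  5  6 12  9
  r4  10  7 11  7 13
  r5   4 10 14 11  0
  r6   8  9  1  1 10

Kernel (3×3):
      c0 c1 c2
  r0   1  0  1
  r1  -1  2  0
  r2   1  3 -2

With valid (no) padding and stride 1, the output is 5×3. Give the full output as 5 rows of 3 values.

Output[0,0]: The receptive field on the input at this output position is [14 12 6 / 1 12 1 / 14 2 9]. Elementwise product with the kernel and sum: 14·1 + 6·1 + 1·-1 + 12·2 + 14·1 + 2·3 + 9·-2.

45 23 33
2 30 41
35 40 36
23 62 65
70 42 16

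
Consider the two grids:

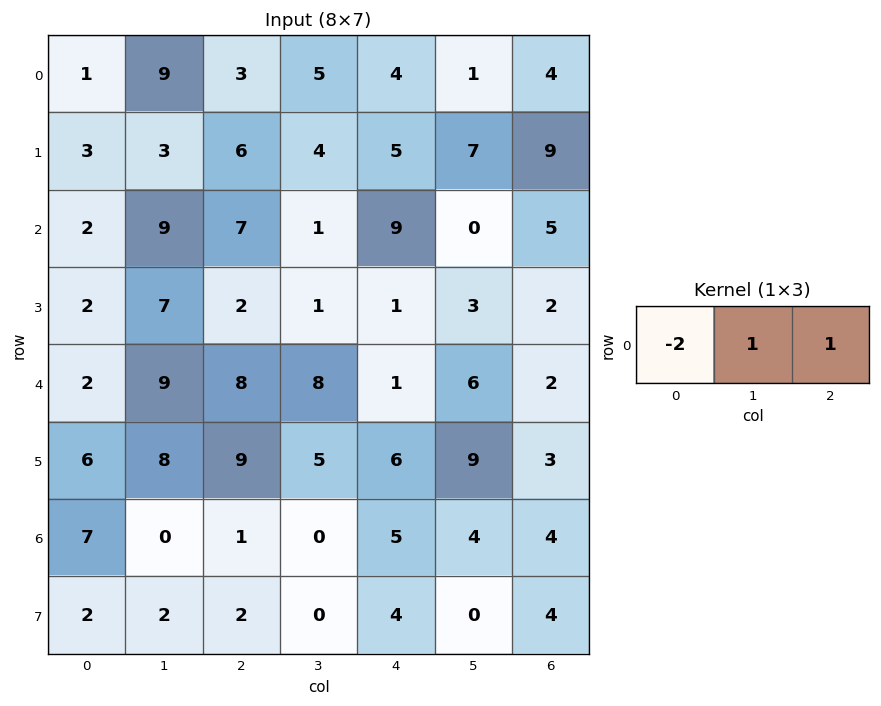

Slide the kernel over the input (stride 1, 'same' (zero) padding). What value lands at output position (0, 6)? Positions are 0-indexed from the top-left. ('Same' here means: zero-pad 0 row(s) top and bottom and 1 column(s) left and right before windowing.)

The receptive field on the zero-padded input at this output position is [1 4 0]. Elementwise product with the kernel and sum: 1·-2 + 4·1 + 0·1.

2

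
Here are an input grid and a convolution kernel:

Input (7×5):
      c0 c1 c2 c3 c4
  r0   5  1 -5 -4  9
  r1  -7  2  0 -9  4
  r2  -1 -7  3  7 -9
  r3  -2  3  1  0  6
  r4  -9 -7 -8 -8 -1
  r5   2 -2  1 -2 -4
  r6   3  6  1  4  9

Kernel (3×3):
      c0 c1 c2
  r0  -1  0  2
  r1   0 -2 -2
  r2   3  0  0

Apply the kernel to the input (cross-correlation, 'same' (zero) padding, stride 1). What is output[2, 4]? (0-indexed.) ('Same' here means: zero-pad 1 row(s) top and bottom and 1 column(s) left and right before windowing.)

27

The receptive field on the zero-padded input at this output position is [-9 4 0 / 7 -9 0 / 0 6 0]. Elementwise product with the kernel and sum: -9·-1 + 0·2 + -9·-2 + 0·-2 + 0·3.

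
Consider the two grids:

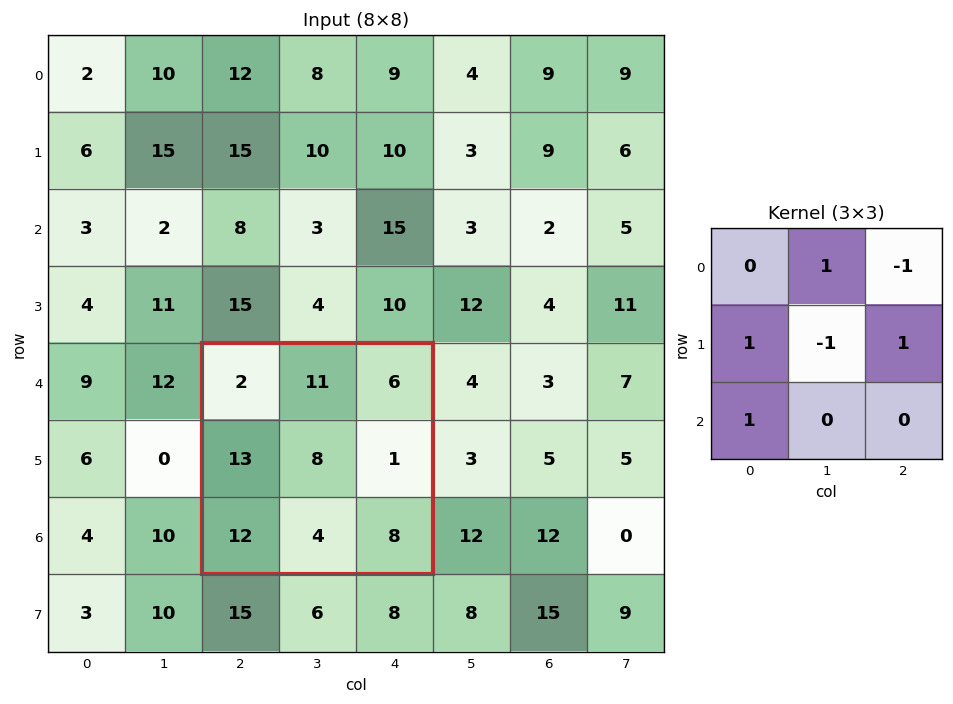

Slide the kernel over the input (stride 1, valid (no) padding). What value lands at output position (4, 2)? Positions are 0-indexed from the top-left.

23

The receptive field on the input at this output position is [2 11 6 / 13 8 1 / 12 4 8]. Elementwise product with the kernel and sum: 11·1 + 6·-1 + 13·1 + 8·-1 + 1·1 + 12·1.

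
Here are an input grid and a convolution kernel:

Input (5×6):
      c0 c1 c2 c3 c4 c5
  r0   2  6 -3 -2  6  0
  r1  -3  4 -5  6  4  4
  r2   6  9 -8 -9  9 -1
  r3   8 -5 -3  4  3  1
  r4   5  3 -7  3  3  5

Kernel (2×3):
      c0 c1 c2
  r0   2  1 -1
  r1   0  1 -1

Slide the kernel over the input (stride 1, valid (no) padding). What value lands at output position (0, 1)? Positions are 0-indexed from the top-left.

0

The receptive field on the input at this output position is [6 -3 -2 / 4 -5 6]. Elementwise product with the kernel and sum: 6·2 + -3·1 + -2·-1 + -5·1 + 6·-1.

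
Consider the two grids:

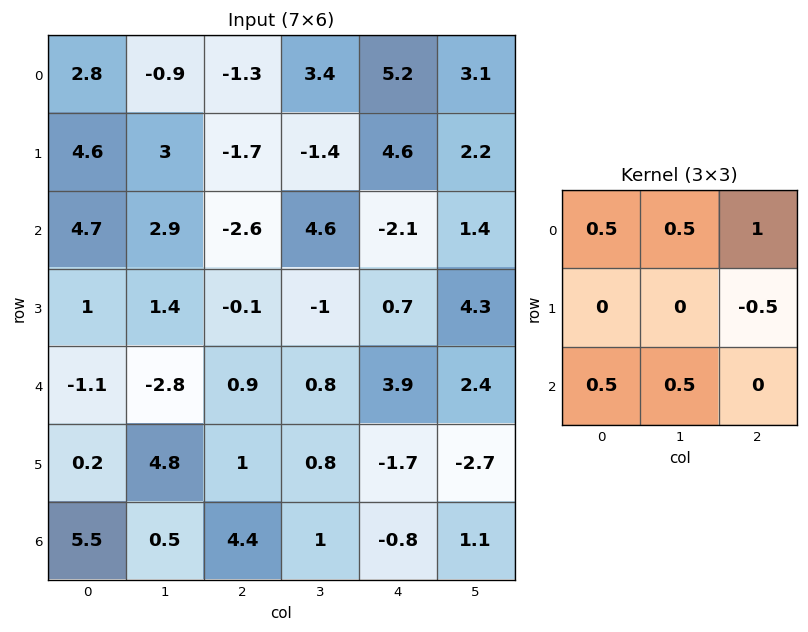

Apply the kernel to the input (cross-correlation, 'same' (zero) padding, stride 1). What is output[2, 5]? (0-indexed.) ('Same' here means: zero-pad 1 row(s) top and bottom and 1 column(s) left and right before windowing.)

5.9

The receptive field on the zero-padded input at this output position is [4.6 2.2 0 / -2.1 1.4 0 / 0.7 4.3 0]. Elementwise product with the kernel and sum: 4.6·0.5 + 2.2·0.5 + 0·1 + 0·-0.5 + 0.7·0.5 + 4.3·0.5.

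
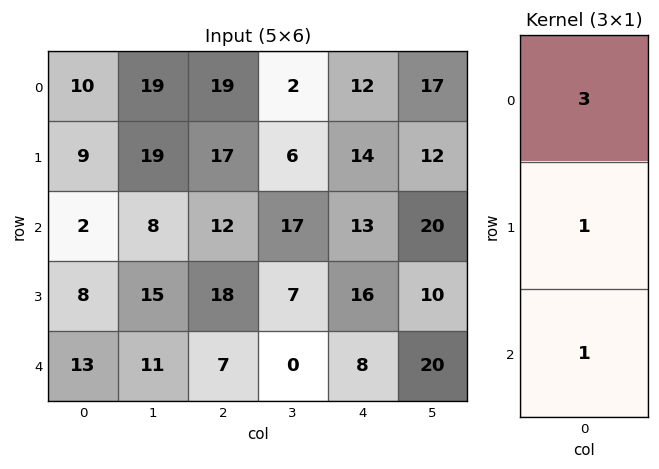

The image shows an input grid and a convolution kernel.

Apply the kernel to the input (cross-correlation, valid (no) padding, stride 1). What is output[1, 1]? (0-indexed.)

The receptive field on the input at this output position is [19 / 8 / 15]. Elementwise product with the kernel and sum: 19·3 + 8·1 + 15·1.

80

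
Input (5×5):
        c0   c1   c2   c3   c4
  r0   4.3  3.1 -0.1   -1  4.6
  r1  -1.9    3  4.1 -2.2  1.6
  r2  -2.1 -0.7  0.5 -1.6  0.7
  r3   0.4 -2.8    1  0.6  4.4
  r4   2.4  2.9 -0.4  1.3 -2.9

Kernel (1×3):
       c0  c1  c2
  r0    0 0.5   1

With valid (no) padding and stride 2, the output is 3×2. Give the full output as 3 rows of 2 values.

1.45 4.1
0.15 -0.1
1.05 -2.25

Output[0,0]: The receptive field on the input at this output position is [4.3 3.1 -0.1]. Elementwise product with the kernel and sum: 3.1·0.5 + -0.1·1.
Output[0,1]: The receptive field on the input at this output position is [-0.1 -1 4.6]. Elementwise product with the kernel and sum: -1·0.5 + 4.6·1.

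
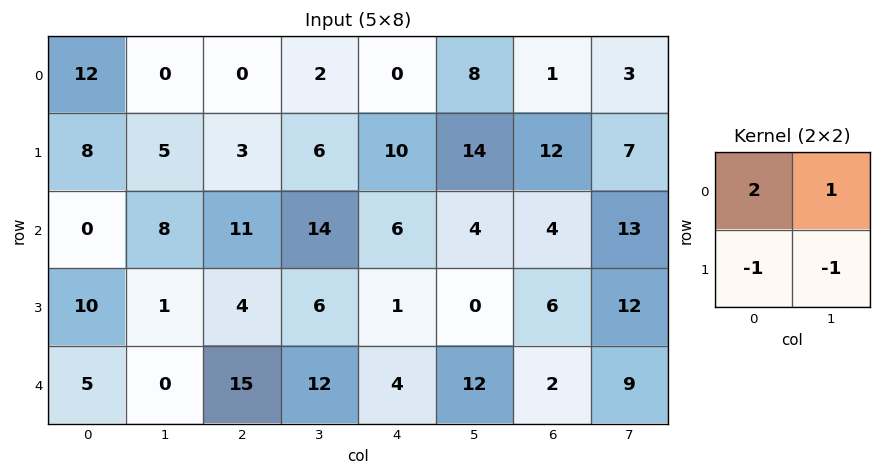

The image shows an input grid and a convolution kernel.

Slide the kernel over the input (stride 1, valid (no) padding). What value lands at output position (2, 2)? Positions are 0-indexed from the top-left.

26

The receptive field on the input at this output position is [11 14 / 4 6]. Elementwise product with the kernel and sum: 11·2 + 14·1 + 4·-1 + 6·-1.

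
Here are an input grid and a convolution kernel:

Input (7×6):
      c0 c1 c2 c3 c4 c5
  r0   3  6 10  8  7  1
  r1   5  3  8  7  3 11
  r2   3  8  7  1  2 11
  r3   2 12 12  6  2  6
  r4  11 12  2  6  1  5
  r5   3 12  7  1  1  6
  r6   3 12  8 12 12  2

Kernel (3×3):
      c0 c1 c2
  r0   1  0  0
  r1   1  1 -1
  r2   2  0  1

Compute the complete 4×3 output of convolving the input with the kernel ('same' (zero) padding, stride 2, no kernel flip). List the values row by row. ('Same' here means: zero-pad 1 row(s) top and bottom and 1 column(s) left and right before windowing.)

Output[0,0]: The receptive field on the zero-padded input at this output position is [0 0 0 / 0 3 6 / 0 5 3]. Elementwise product with the kernel and sum: 0·1 + 0·1 + 3·1 + 6·-1 + 0·2 + 3·1.
Output[0,1]: The receptive field on the zero-padded input at this output position is [0 0 0 / 6 10 8 / 3 8 7]. Elementwise product with the kernel and sum: 0·1 + 6·1 + 10·1 + 8·-1 + 3·2 + 7·1.

0 21 39
7 47 17
11 45 16
-9 20 23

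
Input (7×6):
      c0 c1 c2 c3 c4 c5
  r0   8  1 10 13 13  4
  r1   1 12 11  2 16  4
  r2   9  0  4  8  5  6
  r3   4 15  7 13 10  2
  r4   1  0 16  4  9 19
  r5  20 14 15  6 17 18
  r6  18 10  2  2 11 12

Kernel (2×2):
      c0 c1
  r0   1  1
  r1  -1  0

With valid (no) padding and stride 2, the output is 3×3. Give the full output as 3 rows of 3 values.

8 12 1
5 5 1
-19 5 11

Output[0,0]: The receptive field on the input at this output position is [8 1 / 1 12]. Elementwise product with the kernel and sum: 8·1 + 1·1 + 1·-1.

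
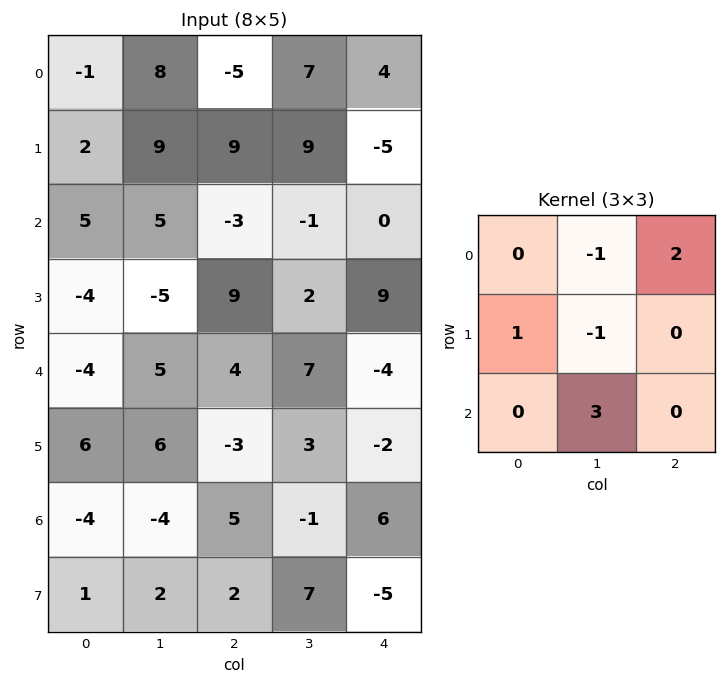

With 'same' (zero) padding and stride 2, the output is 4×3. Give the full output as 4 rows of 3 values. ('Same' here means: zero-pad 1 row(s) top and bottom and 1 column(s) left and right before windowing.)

7 40 -12
-1 44 31
16 -13 -4
13 6 -20

Output[0,0]: The receptive field on the zero-padded input at this output position is [0 0 0 / 0 -1 8 / 0 2 9]. Elementwise product with the kernel and sum: 0·-1 + 0·2 + 0·1 + -1·-1 + 2·3.
Output[0,1]: The receptive field on the zero-padded input at this output position is [0 0 0 / 8 -5 7 / 9 9 9]. Elementwise product with the kernel and sum: 0·-1 + 0·2 + 8·1 + -5·-1 + 9·3.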